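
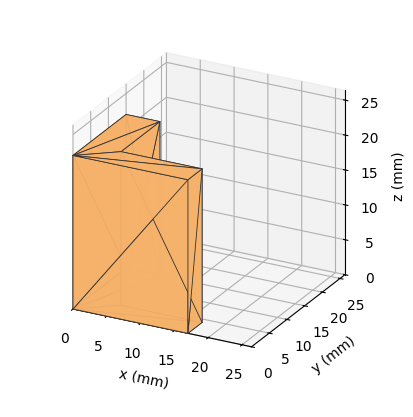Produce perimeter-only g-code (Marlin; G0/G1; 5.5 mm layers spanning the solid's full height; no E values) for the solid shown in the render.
Reading the render: the shape is an L-shaped prism: outer 17 × 15 mm, arm thicknesses ≈ 4 mm (horizontal) and 5 mm (vertical), extruded 22 mm in z (dimensions read to the nearest mm from the axis ticks). For the g-code, the solid's height is divided into equal slices at the stated Δz and each level perimeter traced with G1 moves after a G0 lift.

; perimeter-only toolpath
G21 ; units = mm
G90 ; absolute positioning
G28 ; home
; layer 1
G0 Z5.5
G0 X0.0 Y0.0
G1 X17.0 Y0.0
G1 X17.0 Y4.0
G1 X5.0 Y4.0
G1 X5.0 Y15.0
G1 X0.0 Y15.0
G1 X0.0 Y0.0
; layer 2
G0 Z11.0
G0 X0.0 Y0.0
G1 X17.0 Y0.0
G1 X17.0 Y4.0
G1 X5.0 Y4.0
G1 X5.0 Y15.0
G1 X0.0 Y15.0
G1 X0.0 Y0.0
; layer 3
G0 Z16.5
G0 X0.0 Y0.0
G1 X17.0 Y0.0
G1 X17.0 Y4.0
G1 X5.0 Y4.0
G1 X5.0 Y15.0
G1 X0.0 Y15.0
G1 X0.0 Y0.0
; layer 4
G0 Z22.0
G0 X0.0 Y0.0
G1 X17.0 Y0.0
G1 X17.0 Y4.0
G1 X5.0 Y4.0
G1 X5.0 Y15.0
G1 X0.0 Y15.0
G1 X0.0 Y0.0
M2 ; end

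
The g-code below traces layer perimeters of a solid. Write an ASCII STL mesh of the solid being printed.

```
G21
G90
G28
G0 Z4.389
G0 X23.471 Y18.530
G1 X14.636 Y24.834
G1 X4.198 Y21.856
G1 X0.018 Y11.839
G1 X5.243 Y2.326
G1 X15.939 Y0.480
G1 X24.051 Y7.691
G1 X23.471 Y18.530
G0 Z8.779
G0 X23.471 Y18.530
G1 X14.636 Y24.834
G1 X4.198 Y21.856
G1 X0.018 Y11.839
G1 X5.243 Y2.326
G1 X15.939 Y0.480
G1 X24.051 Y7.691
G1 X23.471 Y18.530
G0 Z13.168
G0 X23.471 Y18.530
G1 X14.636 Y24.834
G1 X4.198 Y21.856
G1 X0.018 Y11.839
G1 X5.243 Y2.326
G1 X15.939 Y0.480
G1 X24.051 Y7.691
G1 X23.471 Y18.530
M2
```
solid part
  facet normal 0.0000 0.0000 -1.0000
    outer loop
      vertex 4.198 21.856 0.000
      vertex 14.636 24.834 0.000
      vertex 23.471 18.530 0.000
    endloop
  endfacet
  facet normal 0.0000 0.0000 -1.0000
    outer loop
      vertex 0.018 11.839 0.000
      vertex 4.198 21.856 0.000
      vertex 23.471 18.530 0.000
    endloop
  endfacet
  facet normal 0.0000 0.0000 -1.0000
    outer loop
      vertex 5.243 2.326 0.000
      vertex 0.018 11.839 0.000
      vertex 23.471 18.530 0.000
    endloop
  endfacet
  facet normal 0.0000 0.0000 -1.0000
    outer loop
      vertex 15.939 0.480 0.000
      vertex 5.243 2.326 0.000
      vertex 23.471 18.530 0.000
    endloop
  endfacet
  facet normal 0.0000 0.0000 -1.0000
    outer loop
      vertex 24.051 7.691 0.000
      vertex 15.939 0.480 0.000
      vertex 23.471 18.530 0.000
    endloop
  endfacet
  facet normal 0.0000 0.0000 1.0000
    outer loop
      vertex 23.471 18.530 13.168
      vertex 14.636 24.834 13.168
      vertex 4.198 21.856 13.168
    endloop
  endfacet
  facet normal 0.0000 0.0000 1.0000
    outer loop
      vertex 23.471 18.530 13.168
      vertex 4.198 21.856 13.168
      vertex 0.018 11.839 13.168
    endloop
  endfacet
  facet normal 0.0000 0.0000 1.0000
    outer loop
      vertex 23.471 18.530 13.168
      vertex 0.018 11.839 13.168
      vertex 5.243 2.326 13.168
    endloop
  endfacet
  facet normal 0.0000 0.0000 1.0000
    outer loop
      vertex 23.471 18.530 13.168
      vertex 5.243 2.326 13.168
      vertex 15.939 0.480 13.168
    endloop
  endfacet
  facet normal 0.0000 0.0000 1.0000
    outer loop
      vertex 23.471 18.530 13.168
      vertex 15.939 0.480 13.168
      vertex 24.051 7.691 13.168
    endloop
  endfacet
  facet normal 0.5808 0.8140 0.0000
    outer loop
      vertex 23.471 18.530 0.000
      vertex 14.636 24.834 0.000
      vertex 14.636 24.834 13.168
    endloop
  endfacet
  facet normal 0.5808 0.8140 0.0000
    outer loop
      vertex 23.471 18.530 0.000
      vertex 14.636 24.834 13.168
      vertex 23.471 18.530 13.168
    endloop
  endfacet
  facet normal -0.2744 0.9616 0.0000
    outer loop
      vertex 14.636 24.834 0.000
      vertex 4.198 21.856 0.000
      vertex 4.198 21.856 13.168
    endloop
  endfacet
  facet normal -0.2744 0.9616 0.0000
    outer loop
      vertex 14.636 24.834 0.000
      vertex 4.198 21.856 13.168
      vertex 14.636 24.834 13.168
    endloop
  endfacet
  facet normal -0.9229 0.3851 0.0000
    outer loop
      vertex 4.198 21.856 0.000
      vertex 0.018 11.839 0.000
      vertex 0.018 11.839 13.168
    endloop
  endfacet
  facet normal -0.9229 0.3851 0.0000
    outer loop
      vertex 4.198 21.856 0.000
      vertex 0.018 11.839 13.168
      vertex 4.198 21.856 13.168
    endloop
  endfacet
  facet normal -0.8765 -0.4814 0.0000
    outer loop
      vertex 0.018 11.839 0.000
      vertex 5.243 2.326 0.000
      vertex 5.243 2.326 13.168
    endloop
  endfacet
  facet normal -0.8765 -0.4814 0.0000
    outer loop
      vertex 0.018 11.839 0.000
      vertex 5.243 2.326 13.168
      vertex 0.018 11.839 13.168
    endloop
  endfacet
  facet normal -0.1701 -0.9854 0.0000
    outer loop
      vertex 5.243 2.326 0.000
      vertex 15.939 0.480 0.000
      vertex 15.939 0.480 13.168
    endloop
  endfacet
  facet normal -0.1701 -0.9854 0.0000
    outer loop
      vertex 5.243 2.326 0.000
      vertex 15.939 0.480 13.168
      vertex 5.243 2.326 13.168
    endloop
  endfacet
  facet normal 0.6644 -0.7474 0.0000
    outer loop
      vertex 15.939 0.480 0.000
      vertex 24.051 7.691 0.000
      vertex 24.051 7.691 13.168
    endloop
  endfacet
  facet normal 0.6644 -0.7474 0.0000
    outer loop
      vertex 15.939 0.480 0.000
      vertex 24.051 7.691 13.168
      vertex 15.939 0.480 13.168
    endloop
  endfacet
  facet normal 0.9986 0.0534 0.0000
    outer loop
      vertex 24.051 7.691 0.000
      vertex 23.471 18.530 0.000
      vertex 23.471 18.530 13.168
    endloop
  endfacet
  facet normal 0.9986 0.0534 0.0000
    outer loop
      vertex 24.051 7.691 0.000
      vertex 23.471 18.530 13.168
      vertex 24.051 7.691 13.168
    endloop
  endfacet
endsolid part

The G0 Z moves step by Δz≈4.389 mm. Every layer's G1 loop is the same polygon, so the solid is a straight extrusion of it from z=0 to z≈13.2. Closing with flat bottom and top caps and triangulating gives 24 facets — a regular 7-sided prism (a cylinder approximated with 7 flat sides), circumscribed radius ≈ 12.5 mm, height ≈ 13.2 mm.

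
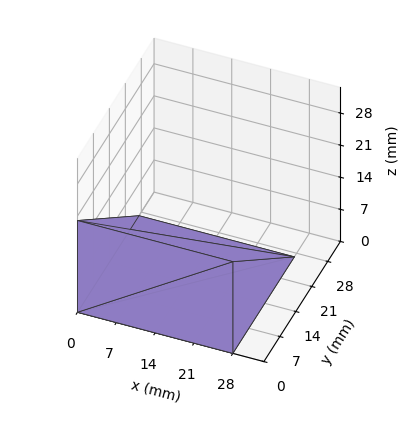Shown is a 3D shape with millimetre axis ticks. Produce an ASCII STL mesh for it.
Reading the render: the shape is a wedge (ramp): 28 × 27 mm base, rising to 20 mm along the y=0 edge and sloping linearly to z=0 at y=27 (dimensions read to the nearest mm from the axis ticks). For the STL, each face is triangulated and given an outward normal.

solid part
  facet normal 0.0000 0.0000 -1.0000
    outer loop
      vertex 28.0 27.0 0.0
      vertex 28.0 0.0 0.0
      vertex 0.0 0.0 0.0
    endloop
  endfacet
  facet normal 0.0000 0.0000 -1.0000
    outer loop
      vertex 0.0 27.0 0.0
      vertex 28.0 27.0 0.0
      vertex 0.0 0.0 0.0
    endloop
  endfacet
  facet normal 0.0000 -1.0000 0.0000
    outer loop
      vertex 0.0 0.0 0.0
      vertex 28.0 0.0 0.0
      vertex 28.0 0.0 20.0
    endloop
  endfacet
  facet normal 0.0000 -1.0000 0.0000
    outer loop
      vertex 0.0 0.0 0.0
      vertex 28.0 0.0 20.0
      vertex 0.0 0.0 20.0
    endloop
  endfacet
  facet normal 0.0000 0.5952 0.8036
    outer loop
      vertex 0.0 0.0 20.0
      vertex 28.0 0.0 20.0
      vertex 28.0 27.0 0.0
    endloop
  endfacet
  facet normal 0.0000 0.5952 0.8036
    outer loop
      vertex 0.0 0.0 20.0
      vertex 28.0 27.0 0.0
      vertex 0.0 27.0 0.0
    endloop
  endfacet
  facet normal -1.0000 0.0000 0.0000
    outer loop
      vertex 0.0 0.0 20.0
      vertex 0.0 27.0 0.0
      vertex 0.0 0.0 0.0
    endloop
  endfacet
  facet normal 1.0000 0.0000 0.0000
    outer loop
      vertex 28.0 0.0 0.0
      vertex 28.0 27.0 0.0
      vertex 28.0 0.0 20.0
    endloop
  endfacet
endsolid part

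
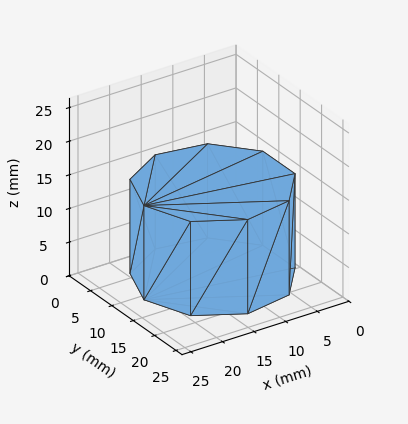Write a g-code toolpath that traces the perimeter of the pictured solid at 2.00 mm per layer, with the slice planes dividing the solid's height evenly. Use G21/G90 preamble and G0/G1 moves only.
Reading the render: the shape is a regular 9-sided prism (a cylinder approximated with 9 flat sides), circumscribed radius ≈ 11 mm, height ≈ 14 mm (dimensions read to the nearest mm from the axis ticks). For the g-code, the solid's height is divided into equal slices at the stated Δz and each level perimeter traced with G1 moves after a G0 lift.

; perimeter-only toolpath
G21 ; units = mm
G90 ; absolute positioning
G28 ; home
; layer 1
G0 Z2.00
G0 X22.00 Y11.00
G1 X19.43 Y18.07
G1 X12.91 Y21.83
G1 X5.50 Y20.53
G1 X0.66 Y14.76
G1 X0.66 Y7.24
G1 X5.50 Y1.47
G1 X12.91 Y0.17
G1 X19.43 Y3.93
G1 X22.00 Y11.00
; layer 2
G0 Z4.00
G0 X22.00 Y11.00
G1 X19.43 Y18.07
G1 X12.91 Y21.83
G1 X5.50 Y20.53
G1 X0.66 Y14.76
G1 X0.66 Y7.24
G1 X5.50 Y1.47
G1 X12.91 Y0.17
G1 X19.43 Y3.93
G1 X22.00 Y11.00
; layer 3
G0 Z6.00
G0 X22.00 Y11.00
G1 X19.43 Y18.07
G1 X12.91 Y21.83
G1 X5.50 Y20.53
G1 X0.66 Y14.76
G1 X0.66 Y7.24
G1 X5.50 Y1.47
G1 X12.91 Y0.17
G1 X19.43 Y3.93
G1 X22.00 Y11.00
; layer 4
G0 Z8.00
G0 X22.00 Y11.00
G1 X19.43 Y18.07
G1 X12.91 Y21.83
G1 X5.50 Y20.53
G1 X0.66 Y14.76
G1 X0.66 Y7.24
G1 X5.50 Y1.47
G1 X12.91 Y0.17
G1 X19.43 Y3.93
G1 X22.00 Y11.00
; layer 5
G0 Z10.00
G0 X22.00 Y11.00
G1 X19.43 Y18.07
G1 X12.91 Y21.83
G1 X5.50 Y20.53
G1 X0.66 Y14.76
G1 X0.66 Y7.24
G1 X5.50 Y1.47
G1 X12.91 Y0.17
G1 X19.43 Y3.93
G1 X22.00 Y11.00
; layer 6
G0 Z12.00
G0 X22.00 Y11.00
G1 X19.43 Y18.07
G1 X12.91 Y21.83
G1 X5.50 Y20.53
G1 X0.66 Y14.76
G1 X0.66 Y7.24
G1 X5.50 Y1.47
G1 X12.91 Y0.17
G1 X19.43 Y3.93
G1 X22.00 Y11.00
; layer 7
G0 Z14.00
G0 X22.00 Y11.00
G1 X19.43 Y18.07
G1 X12.91 Y21.83
G1 X5.50 Y20.53
G1 X0.66 Y14.76
G1 X0.66 Y7.24
G1 X5.50 Y1.47
G1 X12.91 Y0.17
G1 X19.43 Y3.93
G1 X22.00 Y11.00
M2 ; end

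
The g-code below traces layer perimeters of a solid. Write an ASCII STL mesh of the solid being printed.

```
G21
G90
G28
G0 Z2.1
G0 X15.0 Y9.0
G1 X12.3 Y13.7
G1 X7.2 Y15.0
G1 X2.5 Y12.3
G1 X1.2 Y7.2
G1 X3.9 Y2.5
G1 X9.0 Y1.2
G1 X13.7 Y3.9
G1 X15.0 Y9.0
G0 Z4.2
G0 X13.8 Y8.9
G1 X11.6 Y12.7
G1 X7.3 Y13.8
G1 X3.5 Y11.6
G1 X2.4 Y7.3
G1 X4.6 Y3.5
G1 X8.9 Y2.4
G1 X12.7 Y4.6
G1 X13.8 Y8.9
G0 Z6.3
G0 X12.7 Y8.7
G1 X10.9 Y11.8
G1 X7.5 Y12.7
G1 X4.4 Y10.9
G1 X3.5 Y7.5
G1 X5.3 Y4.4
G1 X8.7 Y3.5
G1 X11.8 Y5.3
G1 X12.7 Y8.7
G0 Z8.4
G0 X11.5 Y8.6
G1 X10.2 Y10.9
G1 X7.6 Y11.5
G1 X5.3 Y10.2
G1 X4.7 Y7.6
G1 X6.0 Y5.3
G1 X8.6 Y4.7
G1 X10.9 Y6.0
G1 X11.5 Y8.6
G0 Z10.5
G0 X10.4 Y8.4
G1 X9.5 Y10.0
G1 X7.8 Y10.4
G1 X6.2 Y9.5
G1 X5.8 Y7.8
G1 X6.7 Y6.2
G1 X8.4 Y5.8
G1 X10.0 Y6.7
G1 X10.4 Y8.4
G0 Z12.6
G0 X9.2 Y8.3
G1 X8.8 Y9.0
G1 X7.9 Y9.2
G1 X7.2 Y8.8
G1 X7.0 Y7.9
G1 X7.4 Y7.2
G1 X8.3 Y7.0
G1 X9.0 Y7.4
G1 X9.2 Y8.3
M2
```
solid part
  facet normal 0.0000 0.0000 -1.0000
    outer loop
      vertex 7.0 16.1 0.0
      vertex 13.0 14.6 0.0
      vertex 16.1 9.2 0.0
    endloop
  endfacet
  facet normal 0.0000 0.0000 -1.0000
    outer loop
      vertex 1.6 13.0 0.0
      vertex 7.0 16.1 0.0
      vertex 16.1 9.2 0.0
    endloop
  endfacet
  facet normal 0.0000 0.0000 -1.0000
    outer loop
      vertex 0.1 7.0 0.0
      vertex 1.6 13.0 0.0
      vertex 16.1 9.2 0.0
    endloop
  endfacet
  facet normal 0.0000 0.0000 -1.0000
    outer loop
      vertex 3.2 1.6 0.0
      vertex 0.1 7.0 0.0
      vertex 16.1 9.2 0.0
    endloop
  endfacet
  facet normal 0.0000 0.0000 -1.0000
    outer loop
      vertex 9.2 0.1 0.0
      vertex 3.2 1.6 0.0
      vertex 16.1 9.2 0.0
    endloop
  endfacet
  facet normal 0.0000 0.0000 -1.0000
    outer loop
      vertex 14.6 3.2 0.0
      vertex 9.2 0.1 0.0
      vertex 16.1 9.2 0.0
    endloop
  endfacet
  facet normal 0.7728 0.4437 0.4538
    outer loop
      vertex 16.1 9.2 0.0
      vertex 13.0 14.6 0.0
      vertex 8.1 8.1 14.7
    endloop
  endfacet
  facet normal 0.2161 0.8643 0.4542
    outer loop
      vertex 13.0 14.6 0.0
      vertex 7.0 16.1 0.0
      vertex 8.1 8.1 14.7
    endloop
  endfacet
  facet normal -0.4437 0.7728 0.4538
    outer loop
      vertex 7.0 16.1 0.0
      vertex 1.6 13.0 0.0
      vertex 8.1 8.1 14.7
    endloop
  endfacet
  facet normal -0.8643 0.2161 0.4542
    outer loop
      vertex 1.6 13.0 0.0
      vertex 0.1 7.0 0.0
      vertex 8.1 8.1 14.7
    endloop
  endfacet
  facet normal -0.7728 -0.4437 0.4538
    outer loop
      vertex 0.1 7.0 0.0
      vertex 3.2 1.6 0.0
      vertex 8.1 8.1 14.7
    endloop
  endfacet
  facet normal -0.2161 -0.8643 0.4542
    outer loop
      vertex 3.2 1.6 0.0
      vertex 9.2 0.1 0.0
      vertex 8.1 8.1 14.7
    endloop
  endfacet
  facet normal 0.4437 -0.7728 0.4538
    outer loop
      vertex 9.2 0.1 0.0
      vertex 14.6 3.2 0.0
      vertex 8.1 8.1 14.7
    endloop
  endfacet
  facet normal 0.8643 -0.2161 0.4542
    outer loop
      vertex 14.6 3.2 0.0
      vertex 16.1 9.2 0.0
      vertex 8.1 8.1 14.7
    endloop
  endfacet
endsolid part

The G0 Z moves step by Δz≈2.1 mm. The G1 loops shrink linearly with z, so the solid tapers from its base footprint up to z≈14.7. Closing with a flat bottom cap and the tapered top and triangulating gives 14 facets — a regular 8-sided pyramid, base circumscribed radius ≈ 8.1 mm, apex at z ≈ 14.7 mm.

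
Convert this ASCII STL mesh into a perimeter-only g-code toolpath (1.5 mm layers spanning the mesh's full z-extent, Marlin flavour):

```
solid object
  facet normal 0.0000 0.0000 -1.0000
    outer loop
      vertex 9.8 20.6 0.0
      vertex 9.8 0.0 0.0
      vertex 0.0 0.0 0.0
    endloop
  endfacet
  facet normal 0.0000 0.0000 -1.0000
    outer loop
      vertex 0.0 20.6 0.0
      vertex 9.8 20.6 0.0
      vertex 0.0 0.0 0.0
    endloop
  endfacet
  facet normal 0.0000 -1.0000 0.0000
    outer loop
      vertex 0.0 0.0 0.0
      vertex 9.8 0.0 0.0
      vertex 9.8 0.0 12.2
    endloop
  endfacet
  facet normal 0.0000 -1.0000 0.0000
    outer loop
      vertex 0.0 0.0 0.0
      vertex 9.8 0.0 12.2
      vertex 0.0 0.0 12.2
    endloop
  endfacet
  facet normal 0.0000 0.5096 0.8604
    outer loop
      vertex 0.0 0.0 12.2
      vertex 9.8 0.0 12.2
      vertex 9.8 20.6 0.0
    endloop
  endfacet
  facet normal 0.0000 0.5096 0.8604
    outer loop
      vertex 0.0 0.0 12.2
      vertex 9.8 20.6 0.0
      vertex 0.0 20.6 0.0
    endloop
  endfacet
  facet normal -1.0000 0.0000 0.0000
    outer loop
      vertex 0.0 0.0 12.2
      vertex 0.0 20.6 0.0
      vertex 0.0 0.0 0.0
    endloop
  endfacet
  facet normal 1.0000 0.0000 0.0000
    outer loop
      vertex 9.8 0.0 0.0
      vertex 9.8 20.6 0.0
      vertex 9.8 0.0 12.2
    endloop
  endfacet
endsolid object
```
; perimeter-only toolpath
G21 ; units = mm
G90 ; absolute positioning
G28 ; home
; layer 1
G0 Z1.5
G0 X0.0 Y0.0
G1 X9.8 Y0.0
G1 X9.8 Y18.0
G1 X0.0 Y18.0
G1 X0.0 Y0.0
; layer 2
G0 Z3.0
G0 X0.0 Y0.0
G1 X9.8 Y0.0
G1 X9.8 Y15.5
G1 X0.0 Y15.5
G1 X0.0 Y0.0
; layer 3
G0 Z4.6
G0 X0.0 Y0.0
G1 X9.8 Y0.0
G1 X9.8 Y12.9
G1 X0.0 Y12.9
G1 X0.0 Y0.0
; layer 4
G0 Z6.1
G0 X0.0 Y0.0
G1 X9.8 Y0.0
G1 X9.8 Y10.3
G1 X0.0 Y10.3
G1 X0.0 Y0.0
; layer 5
G0 Z7.6
G0 X0.0 Y0.0
G1 X9.8 Y0.0
G1 X9.8 Y7.7
G1 X0.0 Y7.7
G1 X0.0 Y0.0
; layer 6
G0 Z9.1
G0 X0.0 Y0.0
G1 X9.8 Y0.0
G1 X9.8 Y5.2
G1 X0.0 Y5.2
G1 X0.0 Y0.0
; layer 7
G0 Z10.7
G0 X0.0 Y0.0
G1 X9.8 Y0.0
G1 X9.8 Y2.6
G1 X0.0 Y2.6
G1 X0.0 Y0.0
M2 ; end

The solid is a wedge (ramp): 9.8 × 20.6 mm base, rising to 12.2 mm along the y=0 edge and sloping linearly to z=0 at y=20.6. Slicing at Δz = 1.5 mm — 8 equal slices spanning the solid's height, so layer i sits at z = i·h/8 — gives 7 non-empty perimeters. Each is a 4-segment closed polygon; G0 lifts to the layer z and rapids to the start vertex, then G1 traces the edges. The cross-section shrinks linearly with z (the slice at the apex is degenerate and omitted).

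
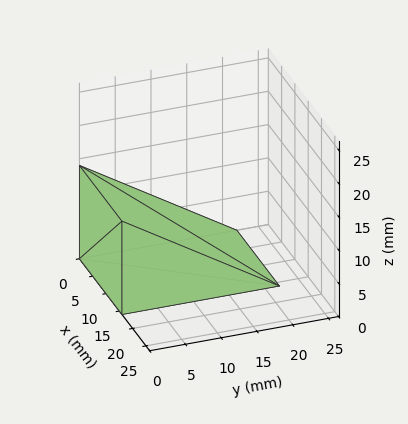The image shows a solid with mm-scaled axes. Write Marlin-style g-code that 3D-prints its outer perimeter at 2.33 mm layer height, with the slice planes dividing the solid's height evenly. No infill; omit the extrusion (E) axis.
Reading the render: the shape is a wedge (ramp): 16 × 22 mm base, rising to 14 mm along the y=0 edge and sloping linearly to z=0 at y=22 (dimensions read to the nearest mm from the axis ticks). For the g-code, the solid's height is divided into equal slices at the stated Δz and each level perimeter traced with G1 moves after a G0 lift.

; perimeter-only toolpath
G21 ; units = mm
G90 ; absolute positioning
G28 ; home
; layer 1
G0 Z2.33
G0 X0.00 Y0.00
G1 X16.00 Y0.00
G1 X16.00 Y18.33
G1 X0.00 Y18.33
G1 X0.00 Y0.00
; layer 2
G0 Z4.67
G0 X0.00 Y0.00
G1 X16.00 Y0.00
G1 X16.00 Y14.67
G1 X0.00 Y14.67
G1 X0.00 Y0.00
; layer 3
G0 Z7.00
G0 X0.00 Y0.00
G1 X16.00 Y0.00
G1 X16.00 Y11.00
G1 X0.00 Y11.00
G1 X0.00 Y0.00
; layer 4
G0 Z9.33
G0 X0.00 Y0.00
G1 X16.00 Y0.00
G1 X16.00 Y7.33
G1 X0.00 Y7.33
G1 X0.00 Y0.00
; layer 5
G0 Z11.67
G0 X0.00 Y0.00
G1 X16.00 Y0.00
G1 X16.00 Y3.67
G1 X0.00 Y3.67
G1 X0.00 Y0.00
M2 ; end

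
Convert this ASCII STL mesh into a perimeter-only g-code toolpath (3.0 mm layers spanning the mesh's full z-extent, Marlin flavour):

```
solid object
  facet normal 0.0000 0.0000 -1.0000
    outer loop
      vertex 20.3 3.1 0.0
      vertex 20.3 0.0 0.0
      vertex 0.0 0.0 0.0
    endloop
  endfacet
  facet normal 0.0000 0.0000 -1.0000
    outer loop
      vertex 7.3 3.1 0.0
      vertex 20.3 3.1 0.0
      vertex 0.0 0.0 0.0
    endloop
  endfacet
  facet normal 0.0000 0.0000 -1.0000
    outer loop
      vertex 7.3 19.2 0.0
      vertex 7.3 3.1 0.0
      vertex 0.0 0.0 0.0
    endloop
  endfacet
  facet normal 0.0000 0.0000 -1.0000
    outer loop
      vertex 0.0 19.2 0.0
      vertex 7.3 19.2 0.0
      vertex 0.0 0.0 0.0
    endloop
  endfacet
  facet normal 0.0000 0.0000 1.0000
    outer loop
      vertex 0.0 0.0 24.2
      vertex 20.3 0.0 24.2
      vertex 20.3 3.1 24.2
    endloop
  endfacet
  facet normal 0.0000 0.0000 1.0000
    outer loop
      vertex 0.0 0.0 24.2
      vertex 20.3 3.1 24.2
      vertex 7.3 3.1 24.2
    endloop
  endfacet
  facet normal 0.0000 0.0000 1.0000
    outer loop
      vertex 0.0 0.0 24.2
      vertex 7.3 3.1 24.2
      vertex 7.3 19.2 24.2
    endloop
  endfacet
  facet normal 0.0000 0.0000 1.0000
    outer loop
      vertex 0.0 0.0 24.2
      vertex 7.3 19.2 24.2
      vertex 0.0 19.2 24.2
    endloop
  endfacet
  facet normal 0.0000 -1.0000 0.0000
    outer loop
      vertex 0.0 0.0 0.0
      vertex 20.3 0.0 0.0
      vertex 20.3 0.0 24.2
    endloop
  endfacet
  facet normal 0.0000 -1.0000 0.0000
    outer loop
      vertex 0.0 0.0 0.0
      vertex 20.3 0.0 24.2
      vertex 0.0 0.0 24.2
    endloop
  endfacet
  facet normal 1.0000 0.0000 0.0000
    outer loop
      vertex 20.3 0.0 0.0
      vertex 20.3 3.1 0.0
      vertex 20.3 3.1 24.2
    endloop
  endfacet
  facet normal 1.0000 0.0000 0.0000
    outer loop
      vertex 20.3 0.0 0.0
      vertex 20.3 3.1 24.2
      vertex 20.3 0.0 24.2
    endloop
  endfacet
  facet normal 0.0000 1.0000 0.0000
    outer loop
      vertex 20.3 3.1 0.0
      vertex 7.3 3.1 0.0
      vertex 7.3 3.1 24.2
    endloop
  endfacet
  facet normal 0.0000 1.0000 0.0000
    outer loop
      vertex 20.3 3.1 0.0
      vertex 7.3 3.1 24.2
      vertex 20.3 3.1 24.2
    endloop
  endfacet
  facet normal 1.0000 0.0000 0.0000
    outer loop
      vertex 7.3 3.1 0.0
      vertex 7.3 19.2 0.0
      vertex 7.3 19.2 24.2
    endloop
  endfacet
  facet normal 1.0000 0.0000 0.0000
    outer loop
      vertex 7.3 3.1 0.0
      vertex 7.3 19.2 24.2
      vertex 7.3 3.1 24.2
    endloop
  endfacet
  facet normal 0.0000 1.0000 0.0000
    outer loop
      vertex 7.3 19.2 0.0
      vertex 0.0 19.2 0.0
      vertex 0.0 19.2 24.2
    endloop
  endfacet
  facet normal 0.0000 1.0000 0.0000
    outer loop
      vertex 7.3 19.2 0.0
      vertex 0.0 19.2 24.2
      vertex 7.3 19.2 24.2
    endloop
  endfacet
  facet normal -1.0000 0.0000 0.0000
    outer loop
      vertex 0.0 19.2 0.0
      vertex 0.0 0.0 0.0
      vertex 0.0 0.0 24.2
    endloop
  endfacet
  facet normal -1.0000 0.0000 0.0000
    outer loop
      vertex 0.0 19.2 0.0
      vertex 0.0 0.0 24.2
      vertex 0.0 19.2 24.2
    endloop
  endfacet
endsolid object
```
; perimeter-only toolpath
G21 ; units = mm
G90 ; absolute positioning
G28 ; home
; layer 1
G0 Z3.0
G0 X0.0 Y0.0
G1 X20.3 Y0.0
G1 X20.3 Y3.1
G1 X7.3 Y3.1
G1 X7.3 Y19.2
G1 X0.0 Y19.2
G1 X0.0 Y0.0
; layer 2
G0 Z6.0
G0 X0.0 Y0.0
G1 X20.3 Y0.0
G1 X20.3 Y3.1
G1 X7.3 Y3.1
G1 X7.3 Y19.2
G1 X0.0 Y19.2
G1 X0.0 Y0.0
; layer 3
G0 Z9.1
G0 X0.0 Y0.0
G1 X20.3 Y0.0
G1 X20.3 Y3.1
G1 X7.3 Y3.1
G1 X7.3 Y19.2
G1 X0.0 Y19.2
G1 X0.0 Y0.0
; layer 4
G0 Z12.1
G0 X0.0 Y0.0
G1 X20.3 Y0.0
G1 X20.3 Y3.1
G1 X7.3 Y3.1
G1 X7.3 Y19.2
G1 X0.0 Y19.2
G1 X0.0 Y0.0
; layer 5
G0 Z15.1
G0 X0.0 Y0.0
G1 X20.3 Y0.0
G1 X20.3 Y3.1
G1 X7.3 Y3.1
G1 X7.3 Y19.2
G1 X0.0 Y19.2
G1 X0.0 Y0.0
; layer 6
G0 Z18.1
G0 X0.0 Y0.0
G1 X20.3 Y0.0
G1 X20.3 Y3.1
G1 X7.3 Y3.1
G1 X7.3 Y19.2
G1 X0.0 Y19.2
G1 X0.0 Y0.0
; layer 7
G0 Z21.2
G0 X0.0 Y0.0
G1 X20.3 Y0.0
G1 X20.3 Y3.1
G1 X7.3 Y3.1
G1 X7.3 Y19.2
G1 X0.0 Y19.2
G1 X0.0 Y0.0
; layer 8
G0 Z24.2
G0 X0.0 Y0.0
G1 X20.3 Y0.0
G1 X20.3 Y3.1
G1 X7.3 Y3.1
G1 X7.3 Y19.2
G1 X0.0 Y19.2
G1 X0.0 Y0.0
M2 ; end

The solid is an L-shaped prism: outer 20.3 × 19.2 mm, arm thicknesses ≈ 3.1 mm (horizontal) and 7.3 mm (vertical), extruded 24.2 mm in z. Slicing at Δz = 3.0 mm — 8 equal slices spanning the solid's height, so layer i sits at z = i·h/8 — gives 8 non-empty perimeters. Each is a 6-segment closed polygon; G0 lifts to the layer z and rapids to the start vertex, then G1 traces the edges.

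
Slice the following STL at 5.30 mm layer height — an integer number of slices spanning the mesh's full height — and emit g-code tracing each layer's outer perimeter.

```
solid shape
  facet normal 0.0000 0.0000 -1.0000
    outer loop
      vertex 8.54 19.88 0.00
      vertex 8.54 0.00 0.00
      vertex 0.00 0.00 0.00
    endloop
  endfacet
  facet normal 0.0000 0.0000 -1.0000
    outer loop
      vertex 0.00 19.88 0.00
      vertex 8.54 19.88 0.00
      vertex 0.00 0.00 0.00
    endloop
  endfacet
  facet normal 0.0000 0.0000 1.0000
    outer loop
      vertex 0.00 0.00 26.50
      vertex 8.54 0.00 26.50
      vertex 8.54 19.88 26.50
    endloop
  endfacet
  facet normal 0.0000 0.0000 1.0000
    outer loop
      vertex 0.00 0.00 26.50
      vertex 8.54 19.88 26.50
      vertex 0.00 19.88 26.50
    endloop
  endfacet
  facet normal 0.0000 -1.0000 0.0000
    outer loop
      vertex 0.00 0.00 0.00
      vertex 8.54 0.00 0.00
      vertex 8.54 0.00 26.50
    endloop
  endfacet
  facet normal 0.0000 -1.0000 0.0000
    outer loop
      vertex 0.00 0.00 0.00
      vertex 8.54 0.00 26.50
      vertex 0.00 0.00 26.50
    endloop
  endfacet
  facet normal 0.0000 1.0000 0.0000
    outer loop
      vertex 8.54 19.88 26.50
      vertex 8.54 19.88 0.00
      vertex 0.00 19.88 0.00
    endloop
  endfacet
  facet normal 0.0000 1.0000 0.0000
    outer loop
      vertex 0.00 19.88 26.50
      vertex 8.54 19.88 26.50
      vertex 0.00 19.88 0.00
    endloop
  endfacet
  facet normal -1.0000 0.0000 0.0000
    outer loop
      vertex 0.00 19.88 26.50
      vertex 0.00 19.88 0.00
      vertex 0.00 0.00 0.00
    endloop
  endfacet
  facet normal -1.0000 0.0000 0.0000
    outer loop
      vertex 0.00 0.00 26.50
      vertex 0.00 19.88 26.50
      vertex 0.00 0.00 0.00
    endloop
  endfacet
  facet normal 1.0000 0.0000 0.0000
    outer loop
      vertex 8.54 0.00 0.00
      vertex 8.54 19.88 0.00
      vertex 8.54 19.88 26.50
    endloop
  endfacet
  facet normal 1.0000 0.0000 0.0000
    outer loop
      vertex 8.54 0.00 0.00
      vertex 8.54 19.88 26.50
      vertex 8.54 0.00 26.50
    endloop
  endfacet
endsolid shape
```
; perimeter-only toolpath
G21 ; units = mm
G90 ; absolute positioning
G28 ; home
; layer 1
G0 Z5.30
G0 X0.00 Y0.00
G1 X8.54 Y0.00
G1 X8.54 Y19.88
G1 X0.00 Y19.88
G1 X0.00 Y0.00
; layer 2
G0 Z10.60
G0 X0.00 Y0.00
G1 X8.54 Y0.00
G1 X8.54 Y19.88
G1 X0.00 Y19.88
G1 X0.00 Y0.00
; layer 3
G0 Z15.90
G0 X0.00 Y0.00
G1 X8.54 Y0.00
G1 X8.54 Y19.88
G1 X0.00 Y19.88
G1 X0.00 Y0.00
; layer 4
G0 Z21.20
G0 X0.00 Y0.00
G1 X8.54 Y0.00
G1 X8.54 Y19.88
G1 X0.00 Y19.88
G1 X0.00 Y0.00
; layer 5
G0 Z26.50
G0 X0.00 Y0.00
G1 X8.54 Y0.00
G1 X8.54 Y19.88
G1 X0.00 Y19.88
G1 X0.00 Y0.00
M2 ; end

The solid is a rectangular box, roughly 8.54 × 19.9 mm footprint and 26.5 mm tall. Slicing at Δz = 5.30 mm — 5 equal slices spanning the solid's height, so layer i sits at z = i·h/5 — gives 5 non-empty perimeters. Each is a 4-segment closed polygon; G0 lifts to the layer z and rapids to the start vertex, then G1 traces the edges.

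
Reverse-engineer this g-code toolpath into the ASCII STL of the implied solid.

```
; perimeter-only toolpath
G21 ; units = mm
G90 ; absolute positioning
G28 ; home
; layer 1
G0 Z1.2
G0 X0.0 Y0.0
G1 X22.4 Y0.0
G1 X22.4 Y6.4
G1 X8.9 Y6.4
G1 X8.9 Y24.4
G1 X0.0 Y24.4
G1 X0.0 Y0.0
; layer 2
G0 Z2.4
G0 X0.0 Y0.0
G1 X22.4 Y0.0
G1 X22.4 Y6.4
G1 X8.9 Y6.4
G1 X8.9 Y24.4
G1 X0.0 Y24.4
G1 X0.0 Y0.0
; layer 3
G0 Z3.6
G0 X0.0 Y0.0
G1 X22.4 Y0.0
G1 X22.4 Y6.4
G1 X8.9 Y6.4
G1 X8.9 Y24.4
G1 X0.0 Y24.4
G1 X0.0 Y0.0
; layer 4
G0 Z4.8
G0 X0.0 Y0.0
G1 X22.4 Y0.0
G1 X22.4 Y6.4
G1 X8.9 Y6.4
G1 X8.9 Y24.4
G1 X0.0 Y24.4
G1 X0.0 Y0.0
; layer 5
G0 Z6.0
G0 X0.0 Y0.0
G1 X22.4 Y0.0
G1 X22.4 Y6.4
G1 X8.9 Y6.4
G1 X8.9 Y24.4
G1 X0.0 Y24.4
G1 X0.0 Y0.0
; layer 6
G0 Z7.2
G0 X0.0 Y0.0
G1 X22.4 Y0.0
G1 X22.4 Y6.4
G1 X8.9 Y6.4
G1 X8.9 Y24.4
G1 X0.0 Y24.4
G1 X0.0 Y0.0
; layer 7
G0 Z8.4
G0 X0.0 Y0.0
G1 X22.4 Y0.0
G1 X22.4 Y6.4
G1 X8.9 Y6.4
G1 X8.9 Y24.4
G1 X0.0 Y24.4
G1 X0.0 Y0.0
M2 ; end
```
solid part
  facet normal 0.0000 0.0000 -1.0000
    outer loop
      vertex 22.4 6.4 0.0
      vertex 22.4 0.0 0.0
      vertex 0.0 0.0 0.0
    endloop
  endfacet
  facet normal 0.0000 0.0000 -1.0000
    outer loop
      vertex 8.9 6.4 0.0
      vertex 22.4 6.4 0.0
      vertex 0.0 0.0 0.0
    endloop
  endfacet
  facet normal 0.0000 0.0000 -1.0000
    outer loop
      vertex 8.9 24.4 0.0
      vertex 8.9 6.4 0.0
      vertex 0.0 0.0 0.0
    endloop
  endfacet
  facet normal 0.0000 0.0000 -1.0000
    outer loop
      vertex 0.0 24.4 0.0
      vertex 8.9 24.4 0.0
      vertex 0.0 0.0 0.0
    endloop
  endfacet
  facet normal 0.0000 0.0000 1.0000
    outer loop
      vertex 0.0 0.0 8.4
      vertex 22.4 0.0 8.4
      vertex 22.4 6.4 8.4
    endloop
  endfacet
  facet normal 0.0000 0.0000 1.0000
    outer loop
      vertex 0.0 0.0 8.4
      vertex 22.4 6.4 8.4
      vertex 8.9 6.4 8.4
    endloop
  endfacet
  facet normal 0.0000 0.0000 1.0000
    outer loop
      vertex 0.0 0.0 8.4
      vertex 8.9 6.4 8.4
      vertex 8.9 24.4 8.4
    endloop
  endfacet
  facet normal 0.0000 0.0000 1.0000
    outer loop
      vertex 0.0 0.0 8.4
      vertex 8.9 24.4 8.4
      vertex 0.0 24.4 8.4
    endloop
  endfacet
  facet normal 0.0000 -1.0000 0.0000
    outer loop
      vertex 0.0 0.0 0.0
      vertex 22.4 0.0 0.0
      vertex 22.4 0.0 8.4
    endloop
  endfacet
  facet normal 0.0000 -1.0000 0.0000
    outer loop
      vertex 0.0 0.0 0.0
      vertex 22.4 0.0 8.4
      vertex 0.0 0.0 8.4
    endloop
  endfacet
  facet normal 1.0000 0.0000 0.0000
    outer loop
      vertex 22.4 0.0 0.0
      vertex 22.4 6.4 0.0
      vertex 22.4 6.4 8.4
    endloop
  endfacet
  facet normal 1.0000 0.0000 0.0000
    outer loop
      vertex 22.4 0.0 0.0
      vertex 22.4 6.4 8.4
      vertex 22.4 0.0 8.4
    endloop
  endfacet
  facet normal 0.0000 1.0000 0.0000
    outer loop
      vertex 22.4 6.4 0.0
      vertex 8.9 6.4 0.0
      vertex 8.9 6.4 8.4
    endloop
  endfacet
  facet normal 0.0000 1.0000 0.0000
    outer loop
      vertex 22.4 6.4 0.0
      vertex 8.9 6.4 8.4
      vertex 22.4 6.4 8.4
    endloop
  endfacet
  facet normal 1.0000 0.0000 0.0000
    outer loop
      vertex 8.9 6.4 0.0
      vertex 8.9 24.4 0.0
      vertex 8.9 24.4 8.4
    endloop
  endfacet
  facet normal 1.0000 0.0000 0.0000
    outer loop
      vertex 8.9 6.4 0.0
      vertex 8.9 24.4 8.4
      vertex 8.9 6.4 8.4
    endloop
  endfacet
  facet normal 0.0000 1.0000 0.0000
    outer loop
      vertex 8.9 24.4 0.0
      vertex 0.0 24.4 0.0
      vertex 0.0 24.4 8.4
    endloop
  endfacet
  facet normal 0.0000 1.0000 0.0000
    outer loop
      vertex 8.9 24.4 0.0
      vertex 0.0 24.4 8.4
      vertex 8.9 24.4 8.4
    endloop
  endfacet
  facet normal -1.0000 0.0000 0.0000
    outer loop
      vertex 0.0 24.4 0.0
      vertex 0.0 0.0 0.0
      vertex 0.0 0.0 8.4
    endloop
  endfacet
  facet normal -1.0000 0.0000 0.0000
    outer loop
      vertex 0.0 24.4 0.0
      vertex 0.0 0.0 8.4
      vertex 0.0 24.4 8.4
    endloop
  endfacet
endsolid part

The G0 Z moves step by Δz≈1.2 mm. Every layer's G1 loop is the same polygon, so the solid is a straight extrusion of it from z=0 to z≈8.4. Closing with flat bottom and top caps and triangulating gives 20 facets — an L-shaped prism: outer 22.4 × 24.4 mm, arm thicknesses ≈ 6.4 mm (horizontal) and 8.9 mm (vertical), extruded 8.4 mm in z.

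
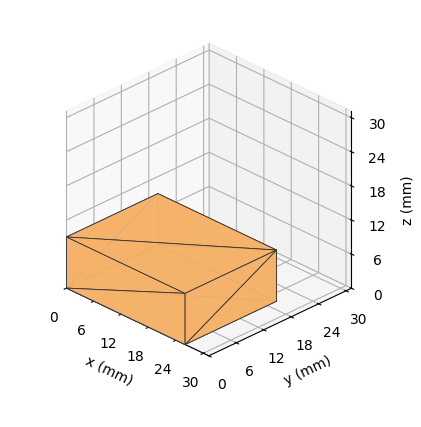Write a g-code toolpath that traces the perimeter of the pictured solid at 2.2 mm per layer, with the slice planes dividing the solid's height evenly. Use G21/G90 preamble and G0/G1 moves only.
Reading the render: the shape is a rectangular box, roughly 26 × 20 mm footprint and 9 mm tall (dimensions read to the nearest mm from the axis ticks). For the g-code, the solid's height is divided into equal slices at the stated Δz and each level perimeter traced with G1 moves after a G0 lift.

; perimeter-only toolpath
G21 ; units = mm
G90 ; absolute positioning
G28 ; home
; layer 1
G0 Z2.2
G0 X0.0 Y0.0
G1 X26.0 Y0.0
G1 X26.0 Y20.0
G1 X0.0 Y20.0
G1 X0.0 Y0.0
; layer 2
G0 Z4.5
G0 X0.0 Y0.0
G1 X26.0 Y0.0
G1 X26.0 Y20.0
G1 X0.0 Y20.0
G1 X0.0 Y0.0
; layer 3
G0 Z6.8
G0 X0.0 Y0.0
G1 X26.0 Y0.0
G1 X26.0 Y20.0
G1 X0.0 Y20.0
G1 X0.0 Y0.0
; layer 4
G0 Z9.0
G0 X0.0 Y0.0
G1 X26.0 Y0.0
G1 X26.0 Y20.0
G1 X0.0 Y20.0
G1 X0.0 Y0.0
M2 ; end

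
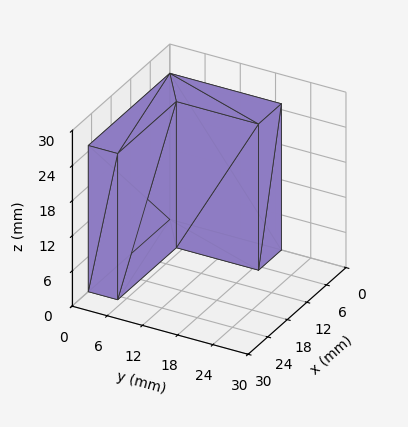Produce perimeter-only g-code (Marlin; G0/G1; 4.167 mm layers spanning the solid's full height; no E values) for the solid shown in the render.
Reading the render: the shape is an L-shaped prism: outer 25 × 19 mm, arm thicknesses ≈ 5 mm (horizontal) and 7 mm (vertical), extruded 25 mm in z (dimensions read to the nearest mm from the axis ticks). For the g-code, the solid's height is divided into equal slices at the stated Δz and each level perimeter traced with G1 moves after a G0 lift.

; perimeter-only toolpath
G21 ; units = mm
G90 ; absolute positioning
G28 ; home
; layer 1
G0 Z4.167
G0 X0.000 Y0.000
G1 X25.000 Y0.000
G1 X25.000 Y5.000
G1 X7.000 Y5.000
G1 X7.000 Y19.000
G1 X0.000 Y19.000
G1 X0.000 Y0.000
; layer 2
G0 Z8.333
G0 X0.000 Y0.000
G1 X25.000 Y0.000
G1 X25.000 Y5.000
G1 X7.000 Y5.000
G1 X7.000 Y19.000
G1 X0.000 Y19.000
G1 X0.000 Y0.000
; layer 3
G0 Z12.500
G0 X0.000 Y0.000
G1 X25.000 Y0.000
G1 X25.000 Y5.000
G1 X7.000 Y5.000
G1 X7.000 Y19.000
G1 X0.000 Y19.000
G1 X0.000 Y0.000
; layer 4
G0 Z16.667
G0 X0.000 Y0.000
G1 X25.000 Y0.000
G1 X25.000 Y5.000
G1 X7.000 Y5.000
G1 X7.000 Y19.000
G1 X0.000 Y19.000
G1 X0.000 Y0.000
; layer 5
G0 Z20.833
G0 X0.000 Y0.000
G1 X25.000 Y0.000
G1 X25.000 Y5.000
G1 X7.000 Y5.000
G1 X7.000 Y19.000
G1 X0.000 Y19.000
G1 X0.000 Y0.000
; layer 6
G0 Z25.000
G0 X0.000 Y0.000
G1 X25.000 Y0.000
G1 X25.000 Y5.000
G1 X7.000 Y5.000
G1 X7.000 Y19.000
G1 X0.000 Y19.000
G1 X0.000 Y0.000
M2 ; end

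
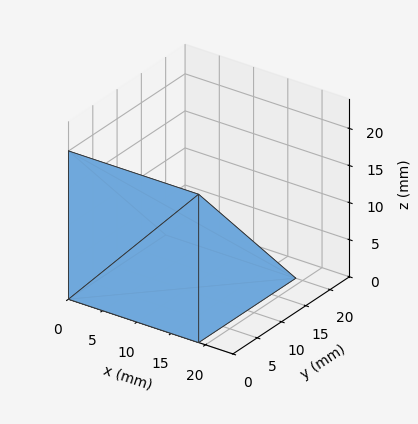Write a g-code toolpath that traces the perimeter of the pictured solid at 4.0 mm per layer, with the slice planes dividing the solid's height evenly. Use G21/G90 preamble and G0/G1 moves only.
Reading the render: the shape is a wedge (ramp): 19 × 20 mm base, rising to 20 mm along the y=0 edge and sloping linearly to z=0 at y=20 (dimensions read to the nearest mm from the axis ticks). For the g-code, the solid's height is divided into equal slices at the stated Δz and each level perimeter traced with G1 moves after a G0 lift.

; perimeter-only toolpath
G21 ; units = mm
G90 ; absolute positioning
G28 ; home
; layer 1
G0 Z4.0
G0 X0.0 Y0.0
G1 X19.0 Y0.0
G1 X19.0 Y16.0
G1 X0.0 Y16.0
G1 X0.0 Y0.0
; layer 2
G0 Z8.0
G0 X0.0 Y0.0
G1 X19.0 Y0.0
G1 X19.0 Y12.0
G1 X0.0 Y12.0
G1 X0.0 Y0.0
; layer 3
G0 Z12.0
G0 X0.0 Y0.0
G1 X19.0 Y0.0
G1 X19.0 Y8.0
G1 X0.0 Y8.0
G1 X0.0 Y0.0
; layer 4
G0 Z16.0
G0 X0.0 Y0.0
G1 X19.0 Y0.0
G1 X19.0 Y4.0
G1 X0.0 Y4.0
G1 X0.0 Y0.0
M2 ; end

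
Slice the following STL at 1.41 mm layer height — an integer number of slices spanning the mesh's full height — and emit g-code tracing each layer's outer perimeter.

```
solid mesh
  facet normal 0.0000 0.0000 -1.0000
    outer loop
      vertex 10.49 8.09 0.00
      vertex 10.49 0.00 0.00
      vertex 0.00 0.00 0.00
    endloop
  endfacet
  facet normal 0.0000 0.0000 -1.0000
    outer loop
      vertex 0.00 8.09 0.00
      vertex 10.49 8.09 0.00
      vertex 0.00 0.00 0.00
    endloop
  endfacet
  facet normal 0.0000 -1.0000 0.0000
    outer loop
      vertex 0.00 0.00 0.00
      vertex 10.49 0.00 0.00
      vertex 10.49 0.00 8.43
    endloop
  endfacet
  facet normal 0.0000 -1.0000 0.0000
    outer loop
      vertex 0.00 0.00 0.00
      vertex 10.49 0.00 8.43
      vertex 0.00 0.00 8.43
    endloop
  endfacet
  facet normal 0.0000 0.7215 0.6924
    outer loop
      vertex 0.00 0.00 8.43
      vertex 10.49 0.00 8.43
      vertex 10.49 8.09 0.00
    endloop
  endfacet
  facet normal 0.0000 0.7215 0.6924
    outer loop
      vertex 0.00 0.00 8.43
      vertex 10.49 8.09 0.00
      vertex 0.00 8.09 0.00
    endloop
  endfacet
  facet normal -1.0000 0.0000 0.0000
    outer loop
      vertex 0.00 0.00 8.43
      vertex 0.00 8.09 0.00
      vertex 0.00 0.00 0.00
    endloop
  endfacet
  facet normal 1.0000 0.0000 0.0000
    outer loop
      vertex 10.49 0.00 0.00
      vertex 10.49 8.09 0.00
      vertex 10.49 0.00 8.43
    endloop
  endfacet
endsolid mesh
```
; perimeter-only toolpath
G21 ; units = mm
G90 ; absolute positioning
G28 ; home
; layer 1
G0 Z1.41
G0 X0.00 Y0.00
G1 X10.49 Y0.00
G1 X10.49 Y6.74
G1 X0.00 Y6.74
G1 X0.00 Y0.00
; layer 2
G0 Z2.81
G0 X0.00 Y0.00
G1 X10.49 Y0.00
G1 X10.49 Y5.39
G1 X0.00 Y5.39
G1 X0.00 Y0.00
; layer 3
G0 Z4.21
G0 X0.00 Y0.00
G1 X10.49 Y0.00
G1 X10.49 Y4.04
G1 X0.00 Y4.04
G1 X0.00 Y0.00
; layer 4
G0 Z5.62
G0 X0.00 Y0.00
G1 X10.49 Y0.00
G1 X10.49 Y2.70
G1 X0.00 Y2.70
G1 X0.00 Y0.00
; layer 5
G0 Z7.03
G0 X0.00 Y0.00
G1 X10.49 Y0.00
G1 X10.49 Y1.35
G1 X0.00 Y1.35
G1 X0.00 Y0.00
M2 ; end

The solid is a wedge (ramp): 10.5 × 8.09 mm base, rising to 8.43 mm along the y=0 edge and sloping linearly to z=0 at y=8.09. Slicing at Δz = 1.41 mm — 6 equal slices spanning the solid's height, so layer i sits at z = i·h/6 — gives 5 non-empty perimeters. Each is a 4-segment closed polygon; G0 lifts to the layer z and rapids to the start vertex, then G1 traces the edges. The cross-section shrinks linearly with z (the slice at the apex is degenerate and omitted).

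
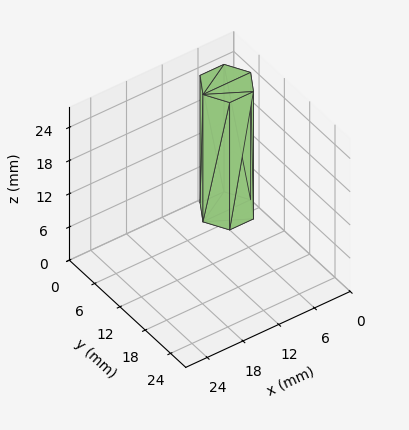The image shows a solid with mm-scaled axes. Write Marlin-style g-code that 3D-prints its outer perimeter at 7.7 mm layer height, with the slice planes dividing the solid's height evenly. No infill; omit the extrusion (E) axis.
Reading the render: the shape is a regular 6-sided prism (a cylinder approximated with 6 flat sides), circumscribed radius ≈ 4 mm, height ≈ 23 mm (dimensions read to the nearest mm from the axis ticks). For the g-code, the solid's height is divided into equal slices at the stated Δz and each level perimeter traced with G1 moves after a G0 lift.

; perimeter-only toolpath
G21 ; units = mm
G90 ; absolute positioning
G28 ; home
; layer 1
G0 Z7.7
G0 X8.0 Y4.0
G1 X6.0 Y7.5
G1 X2.0 Y7.5
G1 X0.0 Y4.0
G1 X2.0 Y0.5
G1 X6.0 Y0.5
G1 X8.0 Y4.0
; layer 2
G0 Z15.3
G0 X8.0 Y4.0
G1 X6.0 Y7.5
G1 X2.0 Y7.5
G1 X0.0 Y4.0
G1 X2.0 Y0.5
G1 X6.0 Y0.5
G1 X8.0 Y4.0
; layer 3
G0 Z23.0
G0 X8.0 Y4.0
G1 X6.0 Y7.5
G1 X2.0 Y7.5
G1 X0.0 Y4.0
G1 X2.0 Y0.5
G1 X6.0 Y0.5
G1 X8.0 Y4.0
M2 ; end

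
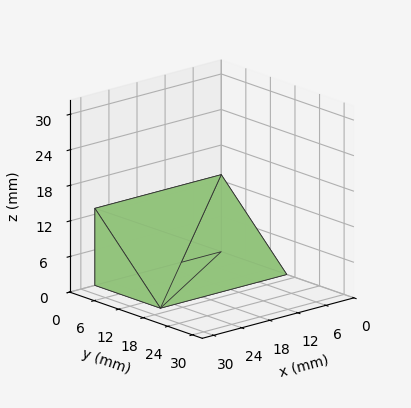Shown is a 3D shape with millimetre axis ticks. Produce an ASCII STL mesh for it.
Reading the render: the shape is a wedge (ramp): 27 × 16 mm base, rising to 13 mm along the y=0 edge and sloping linearly to z=0 at y=16 (dimensions read to the nearest mm from the axis ticks). For the STL, each face is triangulated and given an outward normal.

solid part
  facet normal 0.0000 0.0000 -1.0000
    outer loop
      vertex 27.000 16.000 0.000
      vertex 27.000 0.000 0.000
      vertex 0.000 0.000 0.000
    endloop
  endfacet
  facet normal 0.0000 0.0000 -1.0000
    outer loop
      vertex 0.000 16.000 0.000
      vertex 27.000 16.000 0.000
      vertex 0.000 0.000 0.000
    endloop
  endfacet
  facet normal 0.0000 -1.0000 0.0000
    outer loop
      vertex 0.000 0.000 0.000
      vertex 27.000 0.000 0.000
      vertex 27.000 0.000 13.000
    endloop
  endfacet
  facet normal 0.0000 -1.0000 0.0000
    outer loop
      vertex 0.000 0.000 0.000
      vertex 27.000 0.000 13.000
      vertex 0.000 0.000 13.000
    endloop
  endfacet
  facet normal 0.0000 0.6306 0.7761
    outer loop
      vertex 0.000 0.000 13.000
      vertex 27.000 0.000 13.000
      vertex 27.000 16.000 0.000
    endloop
  endfacet
  facet normal 0.0000 0.6306 0.7761
    outer loop
      vertex 0.000 0.000 13.000
      vertex 27.000 16.000 0.000
      vertex 0.000 16.000 0.000
    endloop
  endfacet
  facet normal -1.0000 0.0000 0.0000
    outer loop
      vertex 0.000 0.000 13.000
      vertex 0.000 16.000 0.000
      vertex 0.000 0.000 0.000
    endloop
  endfacet
  facet normal 1.0000 0.0000 0.0000
    outer loop
      vertex 27.000 0.000 0.000
      vertex 27.000 16.000 0.000
      vertex 27.000 0.000 13.000
    endloop
  endfacet
endsolid part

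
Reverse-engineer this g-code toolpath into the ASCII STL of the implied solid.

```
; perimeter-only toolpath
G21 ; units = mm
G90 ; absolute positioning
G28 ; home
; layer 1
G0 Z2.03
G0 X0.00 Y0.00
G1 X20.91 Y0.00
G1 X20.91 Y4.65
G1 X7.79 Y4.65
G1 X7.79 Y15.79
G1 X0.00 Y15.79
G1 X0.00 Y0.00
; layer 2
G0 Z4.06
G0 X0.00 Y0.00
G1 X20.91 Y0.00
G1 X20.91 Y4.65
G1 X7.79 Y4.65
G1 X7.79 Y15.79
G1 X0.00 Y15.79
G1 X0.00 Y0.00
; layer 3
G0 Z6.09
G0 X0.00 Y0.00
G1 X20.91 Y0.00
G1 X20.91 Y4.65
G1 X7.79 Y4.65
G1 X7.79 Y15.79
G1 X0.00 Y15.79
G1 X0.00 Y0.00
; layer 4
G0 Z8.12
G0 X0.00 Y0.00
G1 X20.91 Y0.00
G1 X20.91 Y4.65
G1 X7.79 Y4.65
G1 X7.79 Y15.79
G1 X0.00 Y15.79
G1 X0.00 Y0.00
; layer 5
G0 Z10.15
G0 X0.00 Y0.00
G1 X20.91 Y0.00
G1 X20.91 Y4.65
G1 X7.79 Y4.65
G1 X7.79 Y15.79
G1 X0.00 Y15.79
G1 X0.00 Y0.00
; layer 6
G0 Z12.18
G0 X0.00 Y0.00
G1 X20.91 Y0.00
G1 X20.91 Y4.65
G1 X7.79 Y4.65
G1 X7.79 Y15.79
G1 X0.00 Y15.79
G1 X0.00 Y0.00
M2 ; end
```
solid part
  facet normal 0.0000 0.0000 -1.0000
    outer loop
      vertex 20.91 4.65 0.00
      vertex 20.91 0.00 0.00
      vertex 0.00 0.00 0.00
    endloop
  endfacet
  facet normal 0.0000 0.0000 -1.0000
    outer loop
      vertex 7.79 4.65 0.00
      vertex 20.91 4.65 0.00
      vertex 0.00 0.00 0.00
    endloop
  endfacet
  facet normal 0.0000 0.0000 -1.0000
    outer loop
      vertex 7.79 15.79 0.00
      vertex 7.79 4.65 0.00
      vertex 0.00 0.00 0.00
    endloop
  endfacet
  facet normal 0.0000 0.0000 -1.0000
    outer loop
      vertex 0.00 15.79 0.00
      vertex 7.79 15.79 0.00
      vertex 0.00 0.00 0.00
    endloop
  endfacet
  facet normal 0.0000 0.0000 1.0000
    outer loop
      vertex 0.00 0.00 12.18
      vertex 20.91 0.00 12.18
      vertex 20.91 4.65 12.18
    endloop
  endfacet
  facet normal 0.0000 0.0000 1.0000
    outer loop
      vertex 0.00 0.00 12.18
      vertex 20.91 4.65 12.18
      vertex 7.79 4.65 12.18
    endloop
  endfacet
  facet normal 0.0000 0.0000 1.0000
    outer loop
      vertex 0.00 0.00 12.18
      vertex 7.79 4.65 12.18
      vertex 7.79 15.79 12.18
    endloop
  endfacet
  facet normal 0.0000 0.0000 1.0000
    outer loop
      vertex 0.00 0.00 12.18
      vertex 7.79 15.79 12.18
      vertex 0.00 15.79 12.18
    endloop
  endfacet
  facet normal 0.0000 -1.0000 0.0000
    outer loop
      vertex 0.00 0.00 0.00
      vertex 20.91 0.00 0.00
      vertex 20.91 0.00 12.18
    endloop
  endfacet
  facet normal 0.0000 -1.0000 0.0000
    outer loop
      vertex 0.00 0.00 0.00
      vertex 20.91 0.00 12.18
      vertex 0.00 0.00 12.18
    endloop
  endfacet
  facet normal 1.0000 0.0000 0.0000
    outer loop
      vertex 20.91 0.00 0.00
      vertex 20.91 4.65 0.00
      vertex 20.91 4.65 12.18
    endloop
  endfacet
  facet normal 1.0000 0.0000 0.0000
    outer loop
      vertex 20.91 0.00 0.00
      vertex 20.91 4.65 12.18
      vertex 20.91 0.00 12.18
    endloop
  endfacet
  facet normal 0.0000 1.0000 0.0000
    outer loop
      vertex 20.91 4.65 0.00
      vertex 7.79 4.65 0.00
      vertex 7.79 4.65 12.18
    endloop
  endfacet
  facet normal 0.0000 1.0000 0.0000
    outer loop
      vertex 20.91 4.65 0.00
      vertex 7.79 4.65 12.18
      vertex 20.91 4.65 12.18
    endloop
  endfacet
  facet normal 1.0000 0.0000 0.0000
    outer loop
      vertex 7.79 4.65 0.00
      vertex 7.79 15.79 0.00
      vertex 7.79 15.79 12.18
    endloop
  endfacet
  facet normal 1.0000 0.0000 0.0000
    outer loop
      vertex 7.79 4.65 0.00
      vertex 7.79 15.79 12.18
      vertex 7.79 4.65 12.18
    endloop
  endfacet
  facet normal 0.0000 1.0000 0.0000
    outer loop
      vertex 7.79 15.79 0.00
      vertex 0.00 15.79 0.00
      vertex 0.00 15.79 12.18
    endloop
  endfacet
  facet normal 0.0000 1.0000 0.0000
    outer loop
      vertex 7.79 15.79 0.00
      vertex 0.00 15.79 12.18
      vertex 7.79 15.79 12.18
    endloop
  endfacet
  facet normal -1.0000 0.0000 0.0000
    outer loop
      vertex 0.00 15.79 0.00
      vertex 0.00 0.00 0.00
      vertex 0.00 0.00 12.18
    endloop
  endfacet
  facet normal -1.0000 0.0000 0.0000
    outer loop
      vertex 0.00 15.79 0.00
      vertex 0.00 0.00 12.18
      vertex 0.00 15.79 12.18
    endloop
  endfacet
endsolid part

The G0 Z moves step by Δz≈2.03 mm. Every layer's G1 loop is the same polygon, so the solid is a straight extrusion of it from z=0 to z≈12.2. Closing with flat bottom and top caps and triangulating gives 20 facets — an L-shaped prism: outer 20.9 × 15.8 mm, arm thicknesses ≈ 4.65 mm (horizontal) and 7.79 mm (vertical), extruded 12.2 mm in z.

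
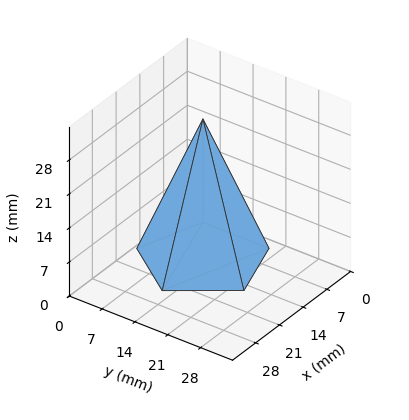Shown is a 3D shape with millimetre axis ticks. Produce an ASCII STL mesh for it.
Reading the render: the shape is a regular 5-sided pyramid, base circumscribed radius ≈ 12 mm, apex at z ≈ 29 mm (dimensions read to the nearest mm from the axis ticks). For the STL, each face is triangulated and given an outward normal.

solid part
  facet normal 0.0000 0.0000 -1.0000
    outer loop
      vertex 2.29 19.05 0.00
      vertex 15.71 23.41 0.00
      vertex 24.00 12.00 0.00
    endloop
  endfacet
  facet normal 0.0000 0.0000 -1.0000
    outer loop
      vertex 2.29 4.95 0.00
      vertex 2.29 19.05 0.00
      vertex 24.00 12.00 0.00
    endloop
  endfacet
  facet normal 0.0000 0.0000 -1.0000
    outer loop
      vertex 15.71 0.59 0.00
      vertex 2.29 4.95 0.00
      vertex 24.00 12.00 0.00
    endloop
  endfacet
  facet normal 0.7672 0.5574 0.3174
    outer loop
      vertex 24.00 12.00 0.00
      vertex 15.71 23.41 0.00
      vertex 12.00 12.00 29.00
    endloop
  endfacet
  facet normal -0.2930 0.9019 0.3174
    outer loop
      vertex 15.71 23.41 0.00
      vertex 2.29 19.05 0.00
      vertex 12.00 12.00 29.00
    endloop
  endfacet
  facet normal -0.9483 0.0000 0.3175
    outer loop
      vertex 2.29 19.05 0.00
      vertex 2.29 4.95 0.00
      vertex 12.00 12.00 29.00
    endloop
  endfacet
  facet normal -0.2930 -0.9019 0.3174
    outer loop
      vertex 2.29 4.95 0.00
      vertex 15.71 0.59 0.00
      vertex 12.00 12.00 29.00
    endloop
  endfacet
  facet normal 0.7672 -0.5574 0.3174
    outer loop
      vertex 15.71 0.59 0.00
      vertex 24.00 12.00 0.00
      vertex 12.00 12.00 29.00
    endloop
  endfacet
endsolid part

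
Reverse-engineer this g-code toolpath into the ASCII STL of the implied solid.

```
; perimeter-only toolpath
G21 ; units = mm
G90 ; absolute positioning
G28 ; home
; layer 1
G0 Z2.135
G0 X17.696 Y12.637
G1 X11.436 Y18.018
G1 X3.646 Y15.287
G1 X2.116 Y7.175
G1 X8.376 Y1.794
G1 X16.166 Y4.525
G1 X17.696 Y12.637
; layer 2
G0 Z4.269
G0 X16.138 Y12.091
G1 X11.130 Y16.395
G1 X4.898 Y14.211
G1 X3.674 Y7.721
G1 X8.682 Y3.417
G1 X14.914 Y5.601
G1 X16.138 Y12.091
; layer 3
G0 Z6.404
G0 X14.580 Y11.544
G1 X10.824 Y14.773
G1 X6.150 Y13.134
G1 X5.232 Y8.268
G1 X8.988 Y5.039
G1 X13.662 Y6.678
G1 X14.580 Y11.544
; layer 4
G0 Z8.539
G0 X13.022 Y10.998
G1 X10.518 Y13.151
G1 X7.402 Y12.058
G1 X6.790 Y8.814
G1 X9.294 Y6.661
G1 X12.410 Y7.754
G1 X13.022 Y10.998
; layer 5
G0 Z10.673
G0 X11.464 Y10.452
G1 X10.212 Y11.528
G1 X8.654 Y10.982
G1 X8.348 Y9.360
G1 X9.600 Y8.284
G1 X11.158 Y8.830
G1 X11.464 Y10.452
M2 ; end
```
solid part
  facet normal 0.0000 0.0000 -1.0000
    outer loop
      vertex 2.394 16.363 0.000
      vertex 11.742 19.640 0.000
      vertex 19.254 13.183 0.000
    endloop
  endfacet
  facet normal 0.0000 0.0000 -1.0000
    outer loop
      vertex 0.558 6.629 0.000
      vertex 2.394 16.363 0.000
      vertex 19.254 13.183 0.000
    endloop
  endfacet
  facet normal 0.0000 0.0000 -1.0000
    outer loop
      vertex 8.070 0.172 0.000
      vertex 0.558 6.629 0.000
      vertex 19.254 13.183 0.000
    endloop
  endfacet
  facet normal 0.0000 0.0000 -1.0000
    outer loop
      vertex 17.418 3.449 0.000
      vertex 8.070 0.172 0.000
      vertex 19.254 13.183 0.000
    endloop
  endfacet
  facet normal 0.5416 0.6301 0.5565
    outer loop
      vertex 19.254 13.183 0.000
      vertex 11.742 19.640 0.000
      vertex 9.906 9.906 12.808
    endloop
  endfacet
  facet normal -0.2749 0.7841 0.5565
    outer loop
      vertex 11.742 19.640 0.000
      vertex 2.394 16.363 0.000
      vertex 9.906 9.906 12.808
    endloop
  endfacet
  facet normal -0.8165 0.1540 0.5565
    outer loop
      vertex 2.394 16.363 0.000
      vertex 0.558 6.629 0.000
      vertex 9.906 9.906 12.808
    endloop
  endfacet
  facet normal -0.5416 -0.6301 0.5565
    outer loop
      vertex 0.558 6.629 0.000
      vertex 8.070 0.172 0.000
      vertex 9.906 9.906 12.808
    endloop
  endfacet
  facet normal 0.2749 -0.7841 0.5565
    outer loop
      vertex 8.070 0.172 0.000
      vertex 17.418 3.449 0.000
      vertex 9.906 9.906 12.808
    endloop
  endfacet
  facet normal 0.8165 -0.1540 0.5565
    outer loop
      vertex 17.418 3.449 0.000
      vertex 19.254 13.183 0.000
      vertex 9.906 9.906 12.808
    endloop
  endfacet
endsolid part

The G0 Z moves step by Δz≈2.135 mm. The G1 loops shrink linearly with z, so the solid tapers from its base footprint up to z≈12.8. Closing with a flat bottom cap and the tapered top and triangulating gives 10 facets — a regular 6-sided pyramid, base circumscribed radius ≈ 9.91 mm, apex at z ≈ 12.8 mm.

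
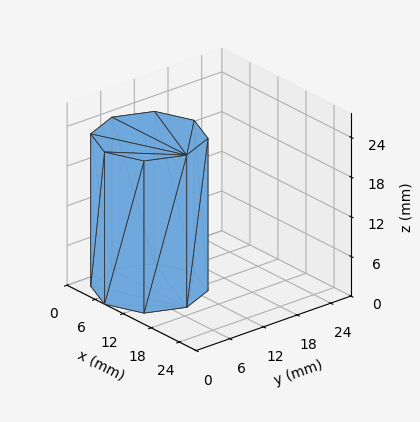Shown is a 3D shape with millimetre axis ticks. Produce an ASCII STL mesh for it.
Reading the render: the shape is a regular 8-sided prism (a cylinder approximated with 8 flat sides), circumscribed radius ≈ 8 mm, height ≈ 23 mm (dimensions read to the nearest mm from the axis ticks). For the STL, each face is triangulated and given an outward normal.

solid part
  facet normal 0.0000 0.0000 -1.0000
    outer loop
      vertex 8.0 16.0 0.0
      vertex 13.7 13.7 0.0
      vertex 16.0 8.0 0.0
    endloop
  endfacet
  facet normal 0.0000 0.0000 -1.0000
    outer loop
      vertex 2.3 13.7 0.0
      vertex 8.0 16.0 0.0
      vertex 16.0 8.0 0.0
    endloop
  endfacet
  facet normal 0.0000 0.0000 -1.0000
    outer loop
      vertex 0.0 8.0 0.0
      vertex 2.3 13.7 0.0
      vertex 16.0 8.0 0.0
    endloop
  endfacet
  facet normal 0.0000 0.0000 -1.0000
    outer loop
      vertex 2.3 2.3 0.0
      vertex 0.0 8.0 0.0
      vertex 16.0 8.0 0.0
    endloop
  endfacet
  facet normal 0.0000 0.0000 -1.0000
    outer loop
      vertex 8.0 0.0 0.0
      vertex 2.3 2.3 0.0
      vertex 16.0 8.0 0.0
    endloop
  endfacet
  facet normal 0.0000 0.0000 -1.0000
    outer loop
      vertex 13.7 2.3 0.0
      vertex 8.0 0.0 0.0
      vertex 16.0 8.0 0.0
    endloop
  endfacet
  facet normal 0.0000 0.0000 1.0000
    outer loop
      vertex 16.0 8.0 23.0
      vertex 13.7 13.7 23.0
      vertex 8.0 16.0 23.0
    endloop
  endfacet
  facet normal 0.0000 0.0000 1.0000
    outer loop
      vertex 16.0 8.0 23.0
      vertex 8.0 16.0 23.0
      vertex 2.3 13.7 23.0
    endloop
  endfacet
  facet normal 0.0000 0.0000 1.0000
    outer loop
      vertex 16.0 8.0 23.0
      vertex 2.3 13.7 23.0
      vertex 0.0 8.0 23.0
    endloop
  endfacet
  facet normal 0.0000 0.0000 1.0000
    outer loop
      vertex 16.0 8.0 23.0
      vertex 0.0 8.0 23.0
      vertex 2.3 2.3 23.0
    endloop
  endfacet
  facet normal 0.0000 0.0000 1.0000
    outer loop
      vertex 16.0 8.0 23.0
      vertex 2.3 2.3 23.0
      vertex 8.0 0.0 23.0
    endloop
  endfacet
  facet normal 0.0000 0.0000 1.0000
    outer loop
      vertex 16.0 8.0 23.0
      vertex 8.0 0.0 23.0
      vertex 13.7 2.3 23.0
    endloop
  endfacet
  facet normal 0.9274 0.3742 0.0000
    outer loop
      vertex 16.0 8.0 0.0
      vertex 13.7 13.7 0.0
      vertex 13.7 13.7 23.0
    endloop
  endfacet
  facet normal 0.9274 0.3742 0.0000
    outer loop
      vertex 16.0 8.0 0.0
      vertex 13.7 13.7 23.0
      vertex 16.0 8.0 23.0
    endloop
  endfacet
  facet normal 0.3742 0.9274 0.0000
    outer loop
      vertex 13.7 13.7 0.0
      vertex 8.0 16.0 0.0
      vertex 8.0 16.0 23.0
    endloop
  endfacet
  facet normal 0.3742 0.9274 0.0000
    outer loop
      vertex 13.7 13.7 0.0
      vertex 8.0 16.0 23.0
      vertex 13.7 13.7 23.0
    endloop
  endfacet
  facet normal -0.3742 0.9274 0.0000
    outer loop
      vertex 8.0 16.0 0.0
      vertex 2.3 13.7 0.0
      vertex 2.3 13.7 23.0
    endloop
  endfacet
  facet normal -0.3742 0.9274 0.0000
    outer loop
      vertex 8.0 16.0 0.0
      vertex 2.3 13.7 23.0
      vertex 8.0 16.0 23.0
    endloop
  endfacet
  facet normal -0.9274 0.3742 0.0000
    outer loop
      vertex 2.3 13.7 0.0
      vertex 0.0 8.0 0.0
      vertex 0.0 8.0 23.0
    endloop
  endfacet
  facet normal -0.9274 0.3742 0.0000
    outer loop
      vertex 2.3 13.7 0.0
      vertex 0.0 8.0 23.0
      vertex 2.3 13.7 23.0
    endloop
  endfacet
  facet normal -0.9274 -0.3742 0.0000
    outer loop
      vertex 0.0 8.0 0.0
      vertex 2.3 2.3 0.0
      vertex 2.3 2.3 23.0
    endloop
  endfacet
  facet normal -0.9274 -0.3742 0.0000
    outer loop
      vertex 0.0 8.0 0.0
      vertex 2.3 2.3 23.0
      vertex 0.0 8.0 23.0
    endloop
  endfacet
  facet normal -0.3742 -0.9274 0.0000
    outer loop
      vertex 2.3 2.3 0.0
      vertex 8.0 0.0 0.0
      vertex 8.0 0.0 23.0
    endloop
  endfacet
  facet normal -0.3742 -0.9274 0.0000
    outer loop
      vertex 2.3 2.3 0.0
      vertex 8.0 0.0 23.0
      vertex 2.3 2.3 23.0
    endloop
  endfacet
  facet normal 0.3742 -0.9274 0.0000
    outer loop
      vertex 8.0 0.0 0.0
      vertex 13.7 2.3 0.0
      vertex 13.7 2.3 23.0
    endloop
  endfacet
  facet normal 0.3742 -0.9274 0.0000
    outer loop
      vertex 8.0 0.0 0.0
      vertex 13.7 2.3 23.0
      vertex 8.0 0.0 23.0
    endloop
  endfacet
  facet normal 0.9274 -0.3742 0.0000
    outer loop
      vertex 13.7 2.3 0.0
      vertex 16.0 8.0 0.0
      vertex 16.0 8.0 23.0
    endloop
  endfacet
  facet normal 0.9274 -0.3742 0.0000
    outer loop
      vertex 13.7 2.3 0.0
      vertex 16.0 8.0 23.0
      vertex 13.7 2.3 23.0
    endloop
  endfacet
endsolid part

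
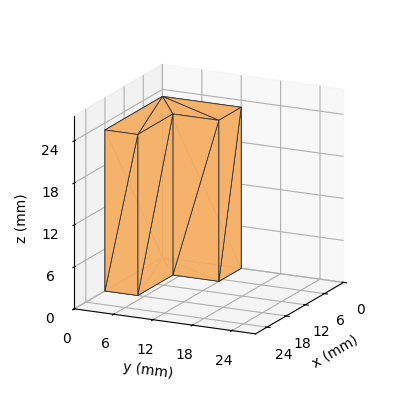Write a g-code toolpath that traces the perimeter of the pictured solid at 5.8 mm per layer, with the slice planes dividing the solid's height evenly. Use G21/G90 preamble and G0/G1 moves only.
Reading the render: the shape is an L-shaped prism: outer 18 × 12 mm, arm thicknesses ≈ 5 mm (horizontal) and 7 mm (vertical), extruded 23 mm in z (dimensions read to the nearest mm from the axis ticks). For the g-code, the solid's height is divided into equal slices at the stated Δz and each level perimeter traced with G1 moves after a G0 lift.

; perimeter-only toolpath
G21 ; units = mm
G90 ; absolute positioning
G28 ; home
; layer 1
G0 Z5.8
G0 X0.0 Y0.0
G1 X18.0 Y0.0
G1 X18.0 Y5.0
G1 X7.0 Y5.0
G1 X7.0 Y12.0
G1 X0.0 Y12.0
G1 X0.0 Y0.0
; layer 2
G0 Z11.5
G0 X0.0 Y0.0
G1 X18.0 Y0.0
G1 X18.0 Y5.0
G1 X7.0 Y5.0
G1 X7.0 Y12.0
G1 X0.0 Y12.0
G1 X0.0 Y0.0
; layer 3
G0 Z17.2
G0 X0.0 Y0.0
G1 X18.0 Y0.0
G1 X18.0 Y5.0
G1 X7.0 Y5.0
G1 X7.0 Y12.0
G1 X0.0 Y12.0
G1 X0.0 Y0.0
; layer 4
G0 Z23.0
G0 X0.0 Y0.0
G1 X18.0 Y0.0
G1 X18.0 Y5.0
G1 X7.0 Y5.0
G1 X7.0 Y12.0
G1 X0.0 Y12.0
G1 X0.0 Y0.0
M2 ; end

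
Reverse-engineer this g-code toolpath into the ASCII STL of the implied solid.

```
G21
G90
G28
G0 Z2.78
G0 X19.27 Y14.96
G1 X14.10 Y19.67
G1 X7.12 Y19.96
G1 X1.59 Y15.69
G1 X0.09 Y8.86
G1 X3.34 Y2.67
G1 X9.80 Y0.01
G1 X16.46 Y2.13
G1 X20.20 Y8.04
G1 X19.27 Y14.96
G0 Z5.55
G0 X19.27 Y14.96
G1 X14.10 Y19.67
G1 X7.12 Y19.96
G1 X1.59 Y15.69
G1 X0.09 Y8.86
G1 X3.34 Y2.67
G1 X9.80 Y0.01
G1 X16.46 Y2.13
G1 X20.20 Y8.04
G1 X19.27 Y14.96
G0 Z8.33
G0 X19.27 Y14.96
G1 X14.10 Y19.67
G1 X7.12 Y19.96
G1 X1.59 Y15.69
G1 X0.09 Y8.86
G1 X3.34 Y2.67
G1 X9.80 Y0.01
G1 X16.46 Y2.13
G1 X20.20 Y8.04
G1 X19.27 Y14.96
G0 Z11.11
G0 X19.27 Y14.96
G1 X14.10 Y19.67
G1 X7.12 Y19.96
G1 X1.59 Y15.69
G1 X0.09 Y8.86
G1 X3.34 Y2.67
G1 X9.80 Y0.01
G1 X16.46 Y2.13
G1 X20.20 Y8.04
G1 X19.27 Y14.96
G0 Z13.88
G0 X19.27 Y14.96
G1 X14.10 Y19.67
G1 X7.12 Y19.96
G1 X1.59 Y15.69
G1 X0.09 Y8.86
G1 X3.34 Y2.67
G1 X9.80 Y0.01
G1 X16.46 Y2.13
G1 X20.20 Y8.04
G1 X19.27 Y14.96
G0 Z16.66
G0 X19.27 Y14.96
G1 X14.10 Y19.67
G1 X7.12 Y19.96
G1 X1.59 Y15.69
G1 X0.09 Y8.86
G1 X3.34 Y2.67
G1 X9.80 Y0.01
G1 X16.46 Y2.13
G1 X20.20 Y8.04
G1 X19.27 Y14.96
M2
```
solid part
  facet normal 0.0000 0.0000 -1.0000
    outer loop
      vertex 7.12 19.96 0.00
      vertex 14.10 19.67 0.00
      vertex 19.27 14.96 0.00
    endloop
  endfacet
  facet normal 0.0000 0.0000 -1.0000
    outer loop
      vertex 1.59 15.69 0.00
      vertex 7.12 19.96 0.00
      vertex 19.27 14.96 0.00
    endloop
  endfacet
  facet normal 0.0000 0.0000 -1.0000
    outer loop
      vertex 0.09 8.86 0.00
      vertex 1.59 15.69 0.00
      vertex 19.27 14.96 0.00
    endloop
  endfacet
  facet normal 0.0000 0.0000 -1.0000
    outer loop
      vertex 3.34 2.67 0.00
      vertex 0.09 8.86 0.00
      vertex 19.27 14.96 0.00
    endloop
  endfacet
  facet normal 0.0000 0.0000 -1.0000
    outer loop
      vertex 9.80 0.01 0.00
      vertex 3.34 2.67 0.00
      vertex 19.27 14.96 0.00
    endloop
  endfacet
  facet normal 0.0000 0.0000 -1.0000
    outer loop
      vertex 16.46 2.13 0.00
      vertex 9.80 0.01 0.00
      vertex 19.27 14.96 0.00
    endloop
  endfacet
  facet normal 0.0000 0.0000 -1.0000
    outer loop
      vertex 20.20 8.04 0.00
      vertex 16.46 2.13 0.00
      vertex 19.27 14.96 0.00
    endloop
  endfacet
  facet normal 0.0000 0.0000 1.0000
    outer loop
      vertex 19.27 14.96 16.66
      vertex 14.10 19.67 16.66
      vertex 7.12 19.96 16.66
    endloop
  endfacet
  facet normal 0.0000 0.0000 1.0000
    outer loop
      vertex 19.27 14.96 16.66
      vertex 7.12 19.96 16.66
      vertex 1.59 15.69 16.66
    endloop
  endfacet
  facet normal 0.0000 0.0000 1.0000
    outer loop
      vertex 19.27 14.96 16.66
      vertex 1.59 15.69 16.66
      vertex 0.09 8.86 16.66
    endloop
  endfacet
  facet normal 0.0000 0.0000 1.0000
    outer loop
      vertex 19.27 14.96 16.66
      vertex 0.09 8.86 16.66
      vertex 3.34 2.67 16.66
    endloop
  endfacet
  facet normal 0.0000 0.0000 1.0000
    outer loop
      vertex 19.27 14.96 16.66
      vertex 3.34 2.67 16.66
      vertex 9.80 0.01 16.66
    endloop
  endfacet
  facet normal 0.0000 0.0000 1.0000
    outer loop
      vertex 19.27 14.96 16.66
      vertex 9.80 0.01 16.66
      vertex 16.46 2.13 16.66
    endloop
  endfacet
  facet normal 0.0000 0.0000 1.0000
    outer loop
      vertex 19.27 14.96 16.66
      vertex 16.46 2.13 16.66
      vertex 20.20 8.04 16.66
    endloop
  endfacet
  facet normal 0.6735 0.7392 0.0000
    outer loop
      vertex 19.27 14.96 0.00
      vertex 14.10 19.67 0.00
      vertex 14.10 19.67 16.66
    endloop
  endfacet
  facet normal 0.6735 0.7392 0.0000
    outer loop
      vertex 19.27 14.96 0.00
      vertex 14.10 19.67 16.66
      vertex 19.27 14.96 16.66
    endloop
  endfacet
  facet normal 0.0415 0.9991 0.0000
    outer loop
      vertex 14.10 19.67 0.00
      vertex 7.12 19.96 0.00
      vertex 7.12 19.96 16.66
    endloop
  endfacet
  facet normal 0.0415 0.9991 0.0000
    outer loop
      vertex 14.10 19.67 0.00
      vertex 7.12 19.96 16.66
      vertex 14.10 19.67 16.66
    endloop
  endfacet
  facet normal -0.6112 0.7915 0.0000
    outer loop
      vertex 7.12 19.96 0.00
      vertex 1.59 15.69 0.00
      vertex 1.59 15.69 16.66
    endloop
  endfacet
  facet normal -0.6112 0.7915 0.0000
    outer loop
      vertex 7.12 19.96 0.00
      vertex 1.59 15.69 16.66
      vertex 7.12 19.96 16.66
    endloop
  endfacet
  facet normal -0.9767 0.2145 0.0000
    outer loop
      vertex 1.59 15.69 0.00
      vertex 0.09 8.86 0.00
      vertex 0.09 8.86 16.66
    endloop
  endfacet
  facet normal -0.9767 0.2145 0.0000
    outer loop
      vertex 1.59 15.69 0.00
      vertex 0.09 8.86 16.66
      vertex 1.59 15.69 16.66
    endloop
  endfacet
  facet normal -0.8854 -0.4649 0.0000
    outer loop
      vertex 0.09 8.86 0.00
      vertex 3.34 2.67 0.00
      vertex 3.34 2.67 16.66
    endloop
  endfacet
  facet normal -0.8854 -0.4649 0.0000
    outer loop
      vertex 0.09 8.86 0.00
      vertex 3.34 2.67 16.66
      vertex 0.09 8.86 16.66
    endloop
  endfacet
  facet normal -0.3807 -0.9247 0.0000
    outer loop
      vertex 3.34 2.67 0.00
      vertex 9.80 0.01 0.00
      vertex 9.80 0.01 16.66
    endloop
  endfacet
  facet normal -0.3807 -0.9247 0.0000
    outer loop
      vertex 3.34 2.67 0.00
      vertex 9.80 0.01 16.66
      vertex 3.34 2.67 16.66
    endloop
  endfacet
  facet normal 0.3033 -0.9529 0.0000
    outer loop
      vertex 9.80 0.01 0.00
      vertex 16.46 2.13 0.00
      vertex 16.46 2.13 16.66
    endloop
  endfacet
  facet normal 0.3033 -0.9529 0.0000
    outer loop
      vertex 9.80 0.01 0.00
      vertex 16.46 2.13 16.66
      vertex 9.80 0.01 16.66
    endloop
  endfacet
  facet normal 0.8450 -0.5347 0.0000
    outer loop
      vertex 16.46 2.13 0.00
      vertex 20.20 8.04 0.00
      vertex 20.20 8.04 16.66
    endloop
  endfacet
  facet normal 0.8450 -0.5347 0.0000
    outer loop
      vertex 16.46 2.13 0.00
      vertex 20.20 8.04 16.66
      vertex 16.46 2.13 16.66
    endloop
  endfacet
  facet normal 0.9911 0.1332 0.0000
    outer loop
      vertex 20.20 8.04 0.00
      vertex 19.27 14.96 0.00
      vertex 19.27 14.96 16.66
    endloop
  endfacet
  facet normal 0.9911 0.1332 0.0000
    outer loop
      vertex 20.20 8.04 0.00
      vertex 19.27 14.96 16.66
      vertex 20.20 8.04 16.66
    endloop
  endfacet
endsolid part

The G0 Z moves step by Δz≈2.78 mm. Every layer's G1 loop is the same polygon, so the solid is a straight extrusion of it from z=0 to z≈16.7. Closing with flat bottom and top caps and triangulating gives 32 facets — a regular 9-sided prism (a cylinder approximated with 9 flat sides), circumscribed radius ≈ 10.2 mm, height ≈ 16.7 mm.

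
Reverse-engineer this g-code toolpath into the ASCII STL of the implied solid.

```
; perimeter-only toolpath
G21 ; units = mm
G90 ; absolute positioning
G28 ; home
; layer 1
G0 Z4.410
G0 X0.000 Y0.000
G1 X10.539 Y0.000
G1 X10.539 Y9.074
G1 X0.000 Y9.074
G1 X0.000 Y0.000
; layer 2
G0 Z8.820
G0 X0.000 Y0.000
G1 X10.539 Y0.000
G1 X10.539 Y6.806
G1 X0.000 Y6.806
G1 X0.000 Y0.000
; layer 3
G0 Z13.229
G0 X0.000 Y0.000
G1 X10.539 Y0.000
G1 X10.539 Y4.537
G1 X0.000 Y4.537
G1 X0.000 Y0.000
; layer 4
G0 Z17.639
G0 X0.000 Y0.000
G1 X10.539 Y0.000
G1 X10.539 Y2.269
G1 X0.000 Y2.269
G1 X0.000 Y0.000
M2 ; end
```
solid part
  facet normal 0.0000 0.0000 -1.0000
    outer loop
      vertex 10.539 11.343 0.000
      vertex 10.539 0.000 0.000
      vertex 0.000 0.000 0.000
    endloop
  endfacet
  facet normal 0.0000 0.0000 -1.0000
    outer loop
      vertex 0.000 11.343 0.000
      vertex 10.539 11.343 0.000
      vertex 0.000 0.000 0.000
    endloop
  endfacet
  facet normal 0.0000 -1.0000 0.0000
    outer loop
      vertex 0.000 0.000 0.000
      vertex 10.539 0.000 0.000
      vertex 10.539 0.000 22.049
    endloop
  endfacet
  facet normal 0.0000 -1.0000 0.0000
    outer loop
      vertex 0.000 0.000 0.000
      vertex 10.539 0.000 22.049
      vertex 0.000 0.000 22.049
    endloop
  endfacet
  facet normal 0.0000 0.8892 0.4575
    outer loop
      vertex 0.000 0.000 22.049
      vertex 10.539 0.000 22.049
      vertex 10.539 11.343 0.000
    endloop
  endfacet
  facet normal 0.0000 0.8892 0.4575
    outer loop
      vertex 0.000 0.000 22.049
      vertex 10.539 11.343 0.000
      vertex 0.000 11.343 0.000
    endloop
  endfacet
  facet normal -1.0000 0.0000 0.0000
    outer loop
      vertex 0.000 0.000 22.049
      vertex 0.000 11.343 0.000
      vertex 0.000 0.000 0.000
    endloop
  endfacet
  facet normal 1.0000 0.0000 0.0000
    outer loop
      vertex 10.539 0.000 0.000
      vertex 10.539 11.343 0.000
      vertex 10.539 0.000 22.049
    endloop
  endfacet
endsolid part

The G0 Z moves step by Δz≈4.410 mm. The G1 loops shrink linearly with z, so the solid tapers from its base footprint up to z≈22. Closing with a flat bottom cap and the tapered top and triangulating gives 8 facets — a wedge (ramp): 10.5 × 11.3 mm base, rising to 22 mm along the y=0 edge and sloping linearly to z=0 at y=11.3.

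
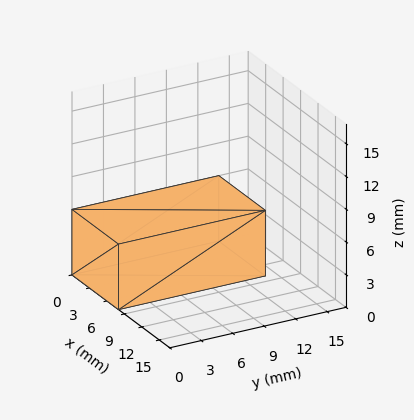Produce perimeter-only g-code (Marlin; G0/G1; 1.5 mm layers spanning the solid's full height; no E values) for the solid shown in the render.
Reading the render: the shape is a rectangular box, roughly 8 × 14 mm footprint and 6 mm tall (dimensions read to the nearest mm from the axis ticks). For the g-code, the solid's height is divided into equal slices at the stated Δz and each level perimeter traced with G1 moves after a G0 lift.

; perimeter-only toolpath
G21 ; units = mm
G90 ; absolute positioning
G28 ; home
; layer 1
G0 Z1.5
G0 X0.0 Y0.0
G1 X8.0 Y0.0
G1 X8.0 Y14.0
G1 X0.0 Y14.0
G1 X0.0 Y0.0
; layer 2
G0 Z3.0
G0 X0.0 Y0.0
G1 X8.0 Y0.0
G1 X8.0 Y14.0
G1 X0.0 Y14.0
G1 X0.0 Y0.0
; layer 3
G0 Z4.5
G0 X0.0 Y0.0
G1 X8.0 Y0.0
G1 X8.0 Y14.0
G1 X0.0 Y14.0
G1 X0.0 Y0.0
; layer 4
G0 Z6.0
G0 X0.0 Y0.0
G1 X8.0 Y0.0
G1 X8.0 Y14.0
G1 X0.0 Y14.0
G1 X0.0 Y0.0
M2 ; end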